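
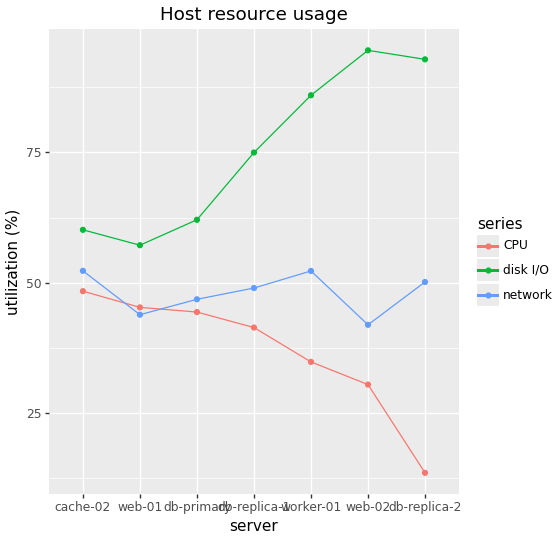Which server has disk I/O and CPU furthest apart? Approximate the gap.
db-replica-2, ≈ 80 %

db-replica-2: disk I/O ≈ 90, CPU ≈ 10 → gap ≈ 80. Next-largest (web-02) is only ≈ 60.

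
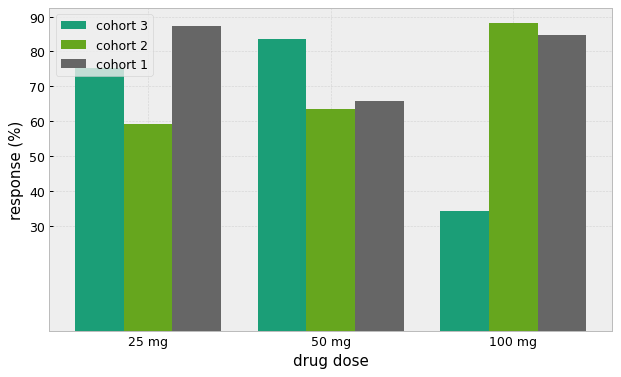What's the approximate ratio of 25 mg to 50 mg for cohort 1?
≈ 1.29×

25 mg ≈ 90, 50 mg ≈ 70; 90/70 ≈ 1.29.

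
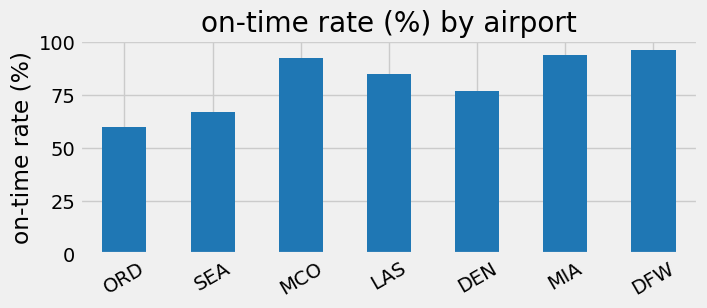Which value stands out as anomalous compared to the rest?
ORD

ORD ≈ 60; the rest sit between ≈ 70 and ≈ 100.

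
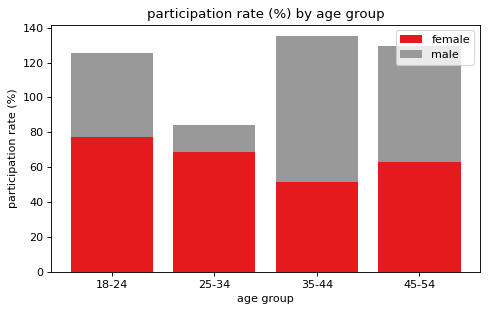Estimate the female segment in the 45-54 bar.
≈ 60

female top ≈ 60, bottom ≈ 0; segment ≈ 60.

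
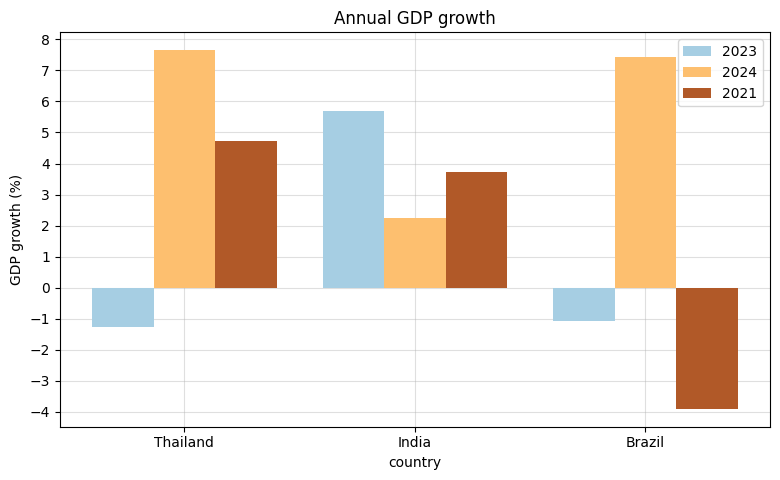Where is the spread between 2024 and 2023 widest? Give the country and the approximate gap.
Thailand: 2024 ≈ 8, 2023 ≈ -1 → gap ≈ 9. Next-largest (Brazil) is only ≈ 8.

Thailand, ≈ 9 %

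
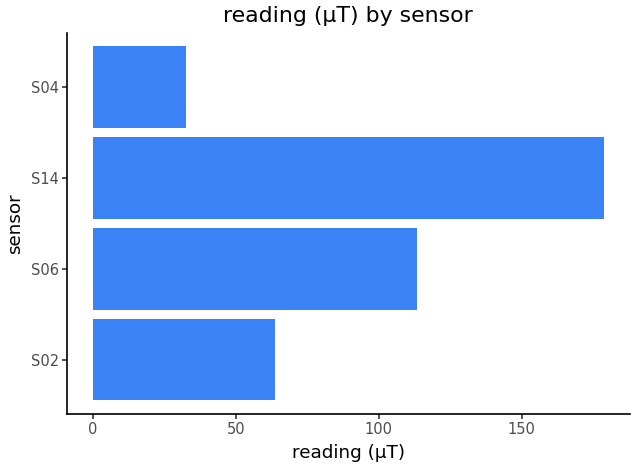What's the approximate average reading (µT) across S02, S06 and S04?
≈ 73

(60 + 120 + 40) / 3 ≈ 73.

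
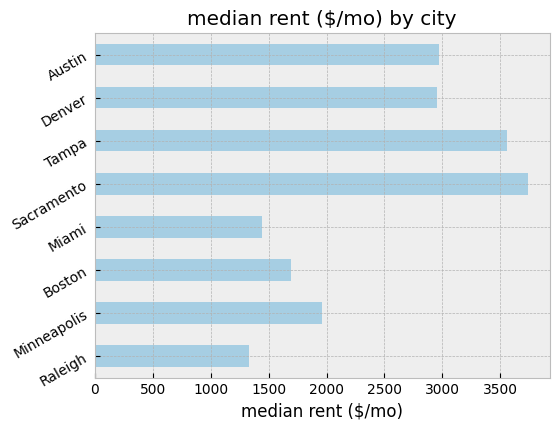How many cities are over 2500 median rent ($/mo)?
4

Above 2500: Sacramento, Tampa, Denver, Austin.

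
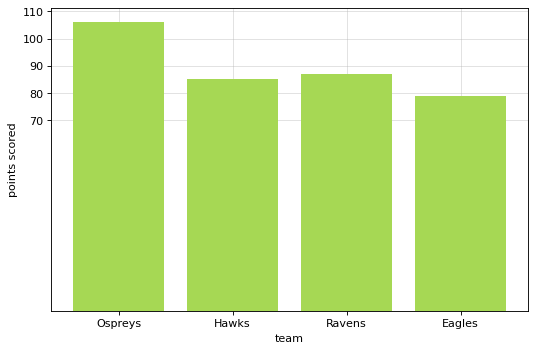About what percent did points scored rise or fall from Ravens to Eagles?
≈ -11.1%

Ravens ≈ 90, Eagles ≈ 80; (80 − 90) / 90 ≈ -11.1%.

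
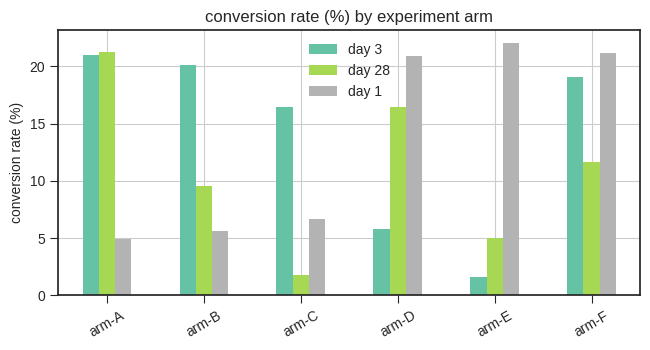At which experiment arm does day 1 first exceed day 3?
arm-C: day 1 ≈ 6 vs day 3 ≈ 16 (not yet); arm-D: day 1 ≈ 20 vs day 3 ≈ 6 (first crossover).

arm-D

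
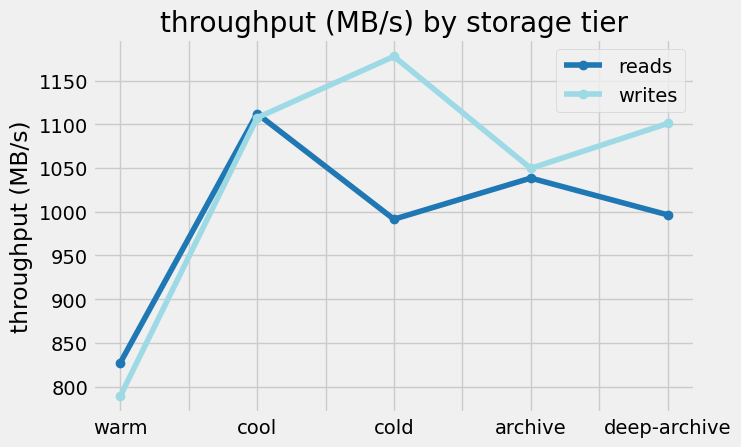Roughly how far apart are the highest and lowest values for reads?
Max cool ≈ 1100, min warm ≈ 850; range ≈ 250.

≈ 250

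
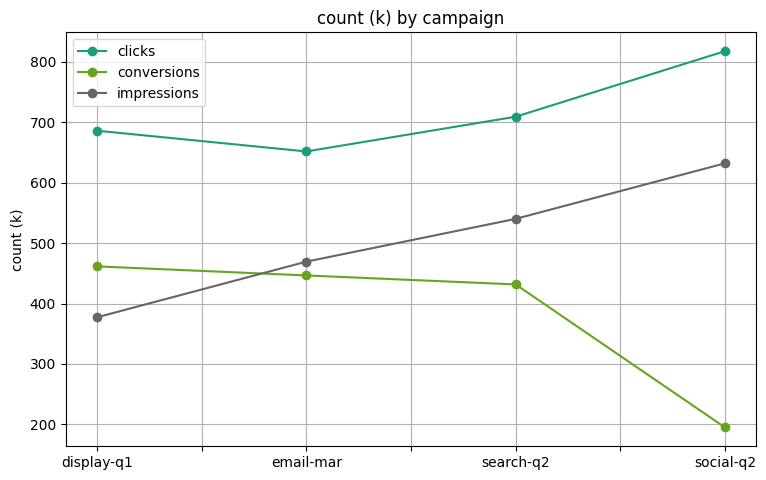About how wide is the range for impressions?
Max social-q2 ≈ 600, min display-q1 ≈ 400; range ≈ 200.

≈ 200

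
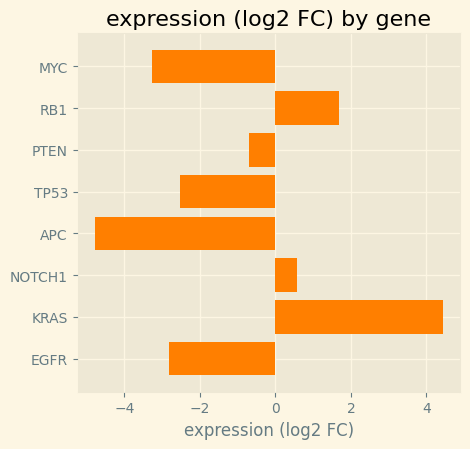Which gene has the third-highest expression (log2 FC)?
Top 4: KRAS ≈ 4, RB1 ≈ 2, NOTCH1 ≈ 1, PTEN ≈ -1.

NOTCH1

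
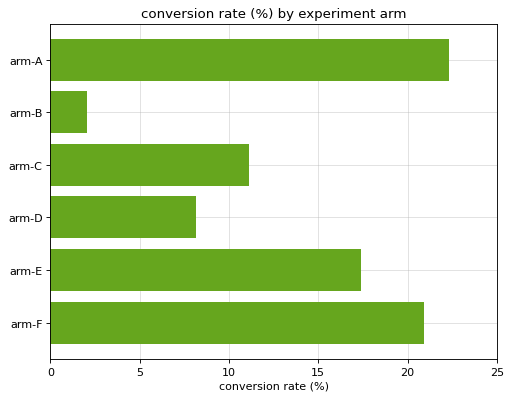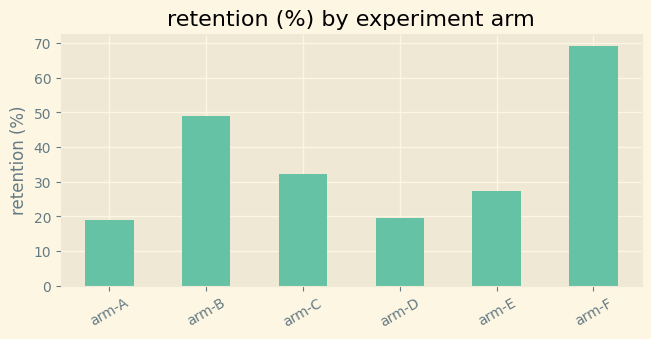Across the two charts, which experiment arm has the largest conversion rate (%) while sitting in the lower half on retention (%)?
arm-A

Chart 2 median retention (%) ≈ 30; below-median experiment arms: arm-A, arm-D, arm-E. Among those, arm-A has the highest conversion rate (%) (≈ 20).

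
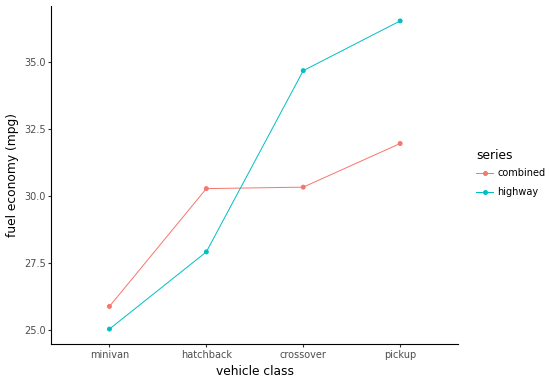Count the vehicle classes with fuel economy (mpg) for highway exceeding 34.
Above 34: crossover, pickup.

2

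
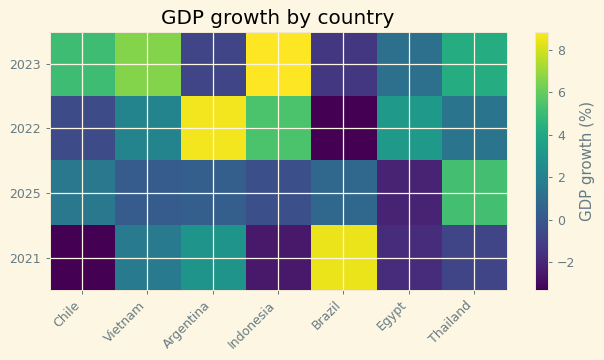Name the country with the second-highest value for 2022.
Indonesia

Top 3 for 2022: Argentina ≈ 8, Indonesia ≈ 6, Egypt ≈ 4.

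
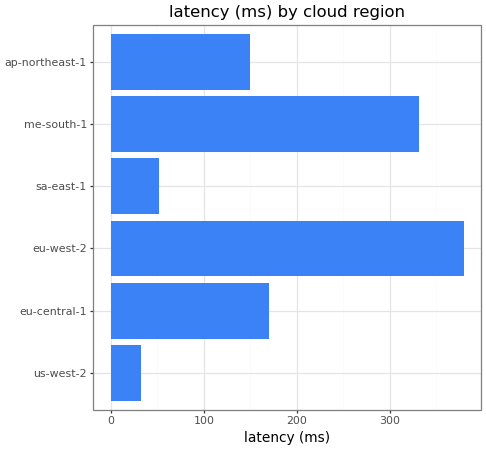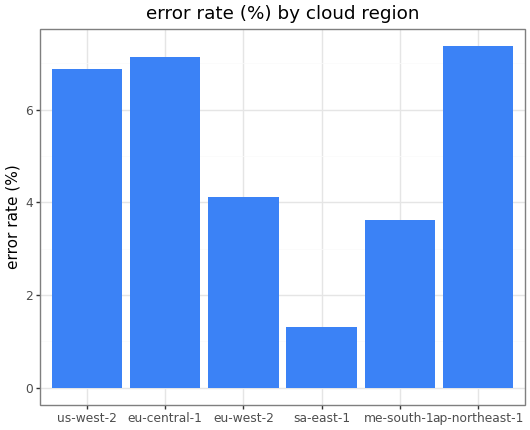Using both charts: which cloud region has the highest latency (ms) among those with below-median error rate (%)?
eu-west-2

Chart 2 median error rate (%) ≈ 5; below-median cloud regions: eu-west-2, sa-east-1, me-south-1. Among those, eu-west-2 has the highest latency (ms) (≈ 400).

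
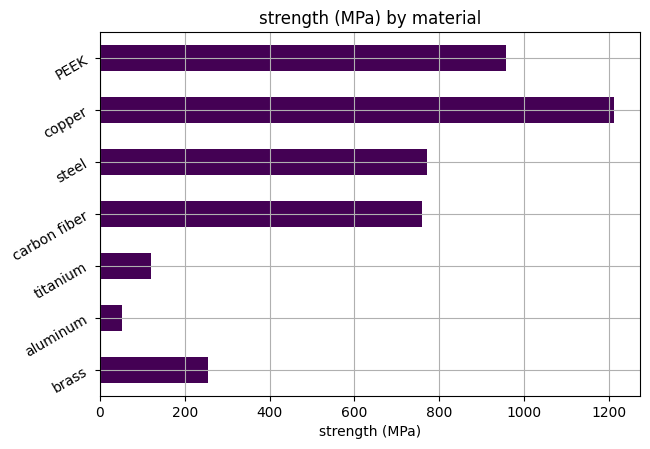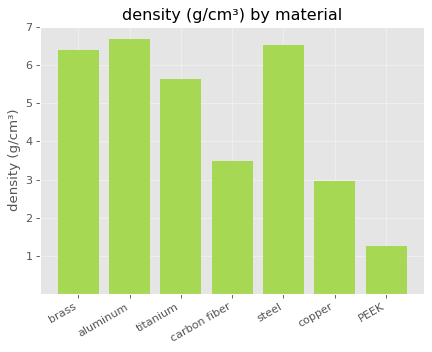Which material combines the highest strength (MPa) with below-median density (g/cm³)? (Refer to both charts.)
copper

Chart 2 median density (g/cm³) ≈ 6; below-median materials: carbon fiber, copper, PEEK. Among those, copper has the highest strength (MPa) (≈ 1200).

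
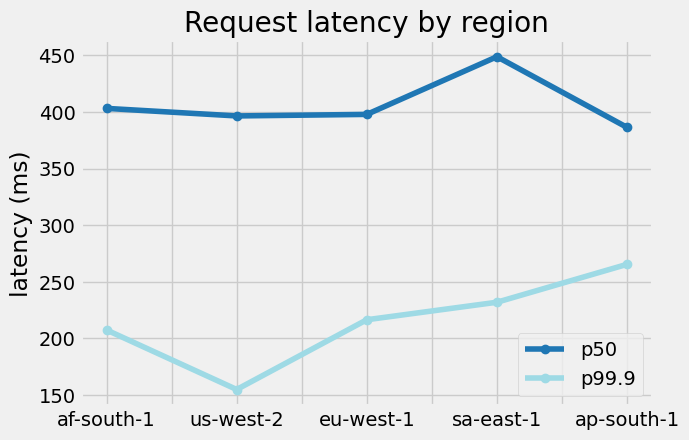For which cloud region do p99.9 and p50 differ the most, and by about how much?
us-west-2, ≈ 250 ms

us-west-2: p99.9 ≈ 150, p50 ≈ 400 → gap ≈ 250. Next-largest (sa-east-1) is only ≈ 225.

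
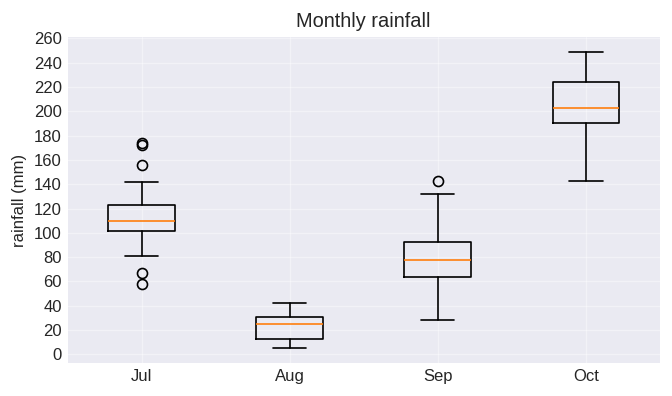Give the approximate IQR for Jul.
Q3 ≈ 120, Q1 ≈ 100; IQR ≈ 20.

≈ 20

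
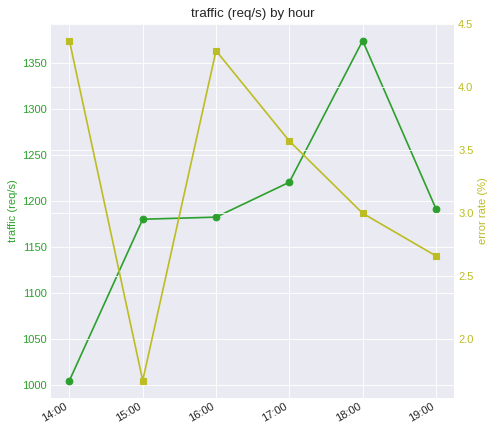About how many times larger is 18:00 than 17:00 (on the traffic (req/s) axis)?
18:00 ≈ 1350, 17:00 ≈ 1200; 1350/1200 ≈ 1.12.

≈ 1.12×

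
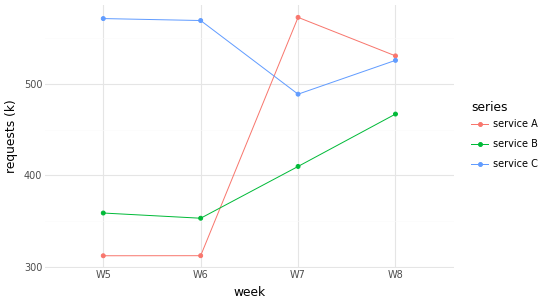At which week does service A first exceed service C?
W6: service A ≈ 300 vs service C ≈ 575 (not yet); W7: service A ≈ 575 vs service C ≈ 500 (first crossover).

W7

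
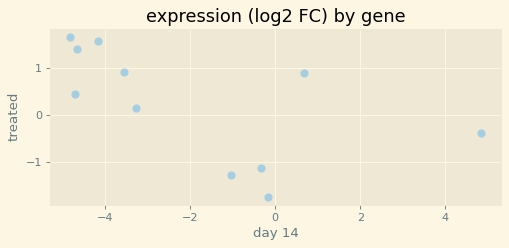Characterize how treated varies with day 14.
Points are negatively correlated; moderate (|r| ≈ 0.6).

negative, moderate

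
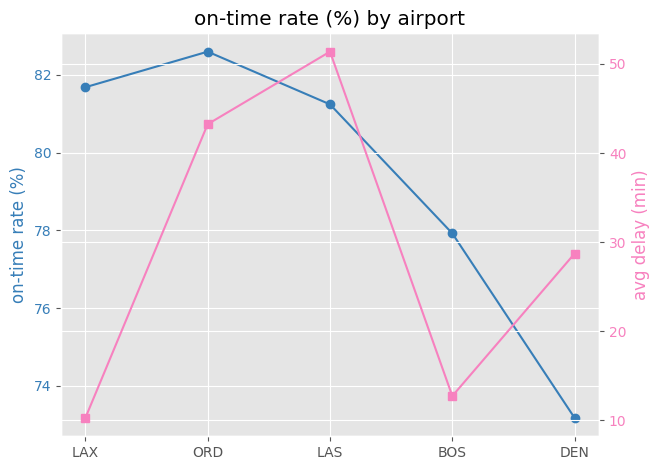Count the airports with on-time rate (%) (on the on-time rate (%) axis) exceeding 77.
Above 77: LAX, ORD, LAS, BOS.

4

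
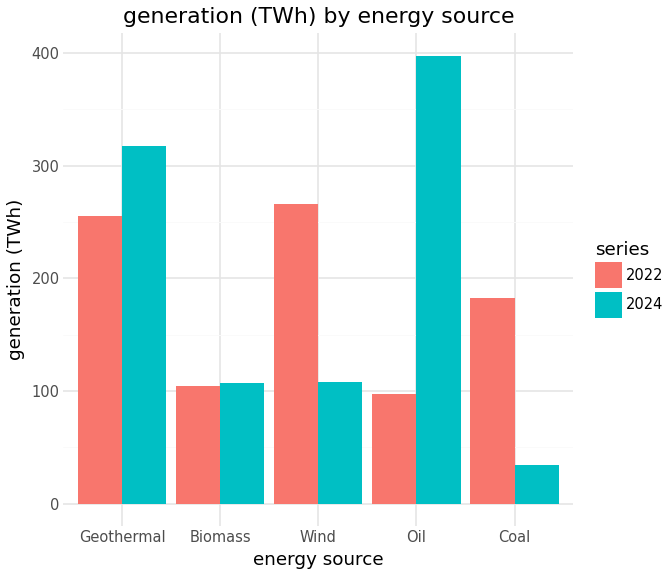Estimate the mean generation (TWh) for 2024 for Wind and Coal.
(100 + 50) / 2 ≈ 75.

≈ 75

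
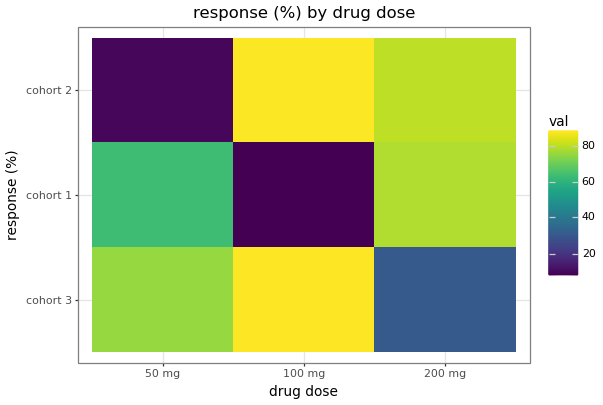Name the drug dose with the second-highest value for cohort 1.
Top 3 for cohort 1: 200 mg ≈ 80, 50 mg ≈ 60, 100 mg ≈ 10.

50 mg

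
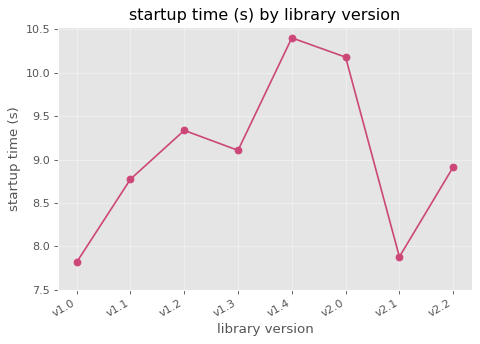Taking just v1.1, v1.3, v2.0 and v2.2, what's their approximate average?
≈ 9.25

(9.0 + 9.0 + 10.0 + 9.0) / 4 ≈ 9.25.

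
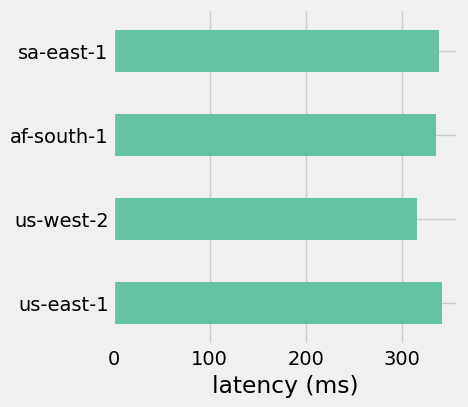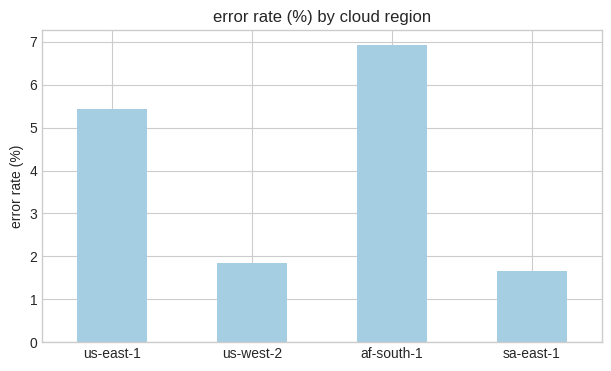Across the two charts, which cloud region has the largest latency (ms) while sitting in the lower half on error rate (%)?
Chart 2 median error rate (%) ≈ 4; below-median cloud regions: us-west-2, sa-east-1. Among those, sa-east-1 has the highest latency (ms) (≈ 350).

sa-east-1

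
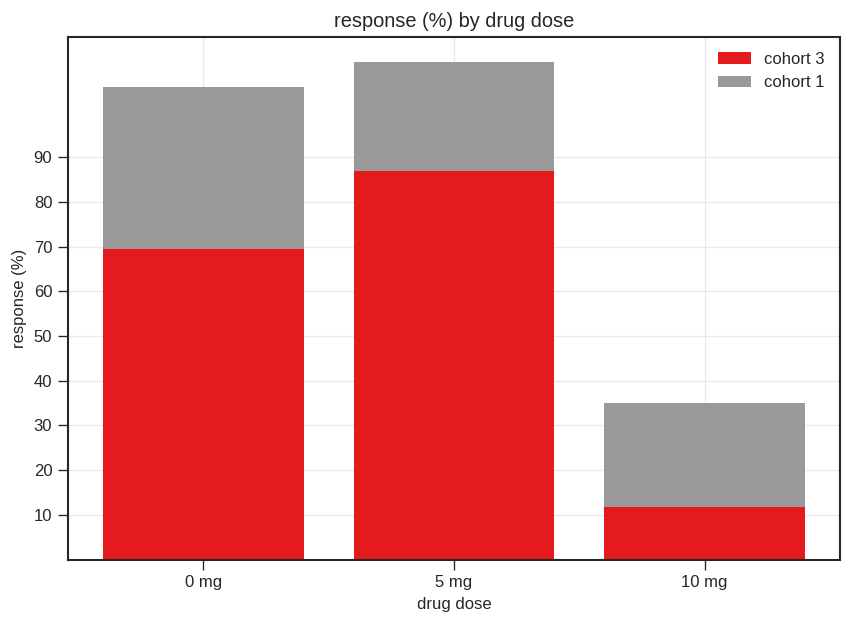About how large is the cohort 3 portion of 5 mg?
cohort 3 top ≈ 90, bottom ≈ 0; segment ≈ 90.

≈ 90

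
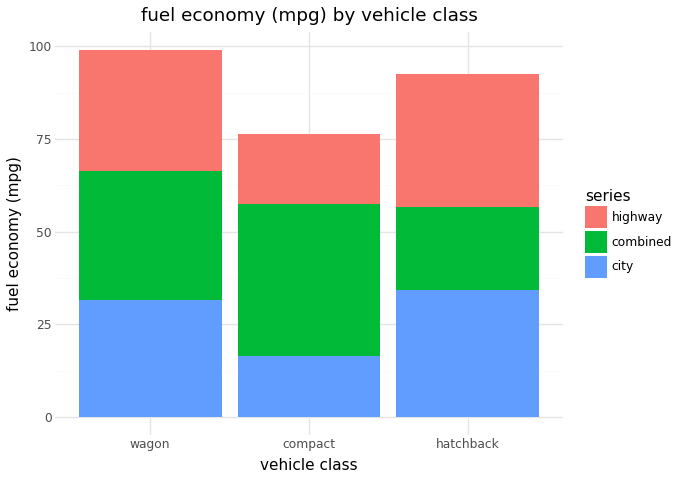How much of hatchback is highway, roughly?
≈ 30

highway top ≈ 90, bottom ≈ 60; segment ≈ 30.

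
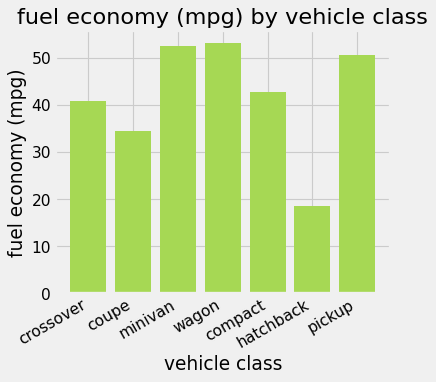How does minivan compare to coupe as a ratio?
≈ 1.57×

minivan ≈ 55, coupe ≈ 35; 55/35 ≈ 1.57.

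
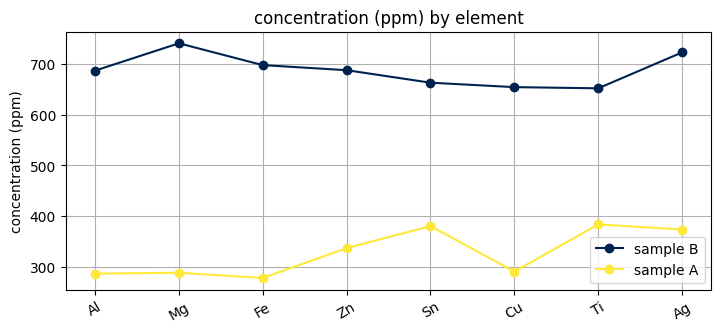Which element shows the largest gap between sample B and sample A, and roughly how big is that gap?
Mg, ≈ 450 ppm

Mg: sample B ≈ 750, sample A ≈ 300 → gap ≈ 450. Next-largest (Fe) is only ≈ 400.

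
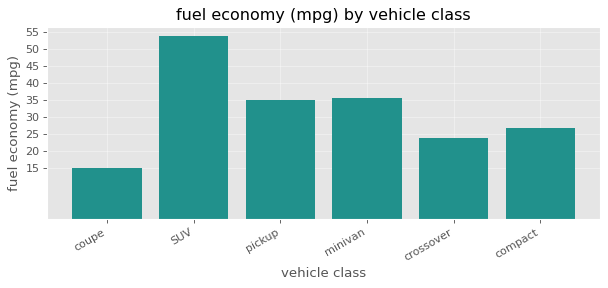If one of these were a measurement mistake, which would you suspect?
SUV

SUV ≈ 55; the rest sit between ≈ 15 and ≈ 35.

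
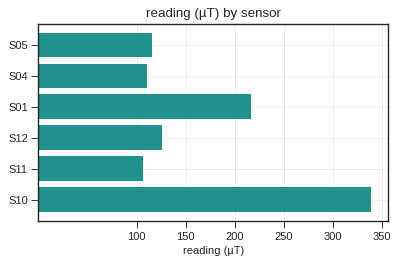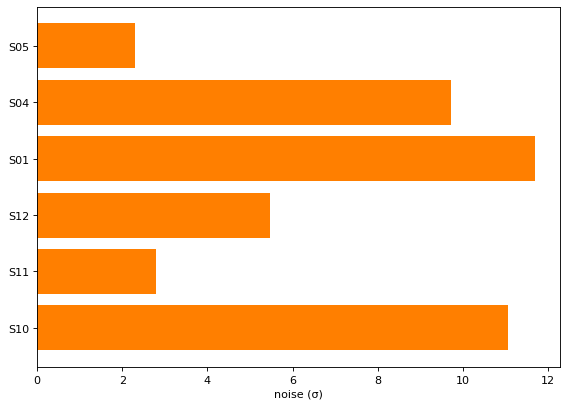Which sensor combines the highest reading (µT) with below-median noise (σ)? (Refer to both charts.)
Chart 2 median noise (σ) ≈ 8; below-median sensors: S05, S12, S11. Among those, S12 has the highest reading (µT) (≈ 150).

S12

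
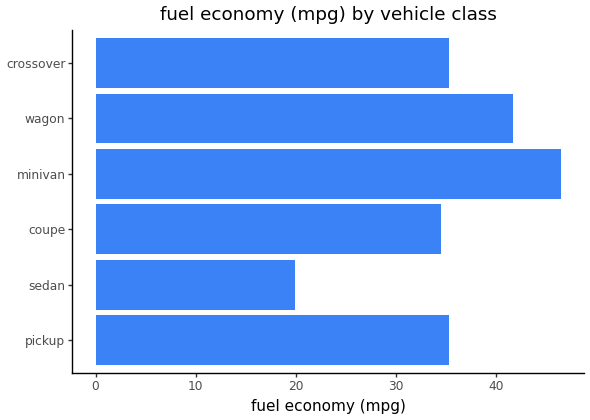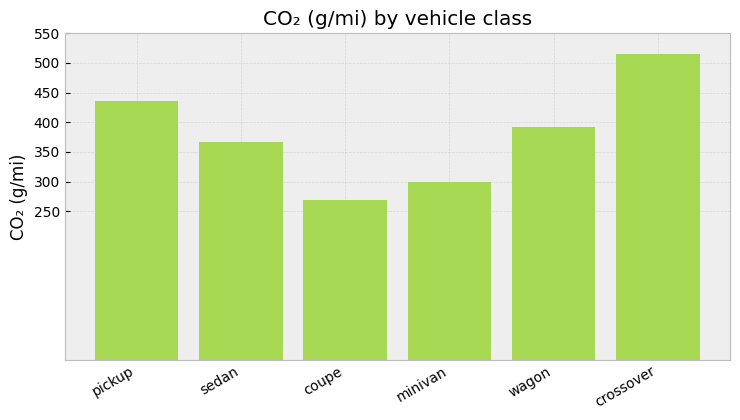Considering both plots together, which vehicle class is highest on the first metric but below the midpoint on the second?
minivan

Chart 2 median CO₂ (g/mi) ≈ 400; below-median vehicle classes: sedan, coupe, minivan. Among those, minivan has the highest fuel economy (mpg) (≈ 45).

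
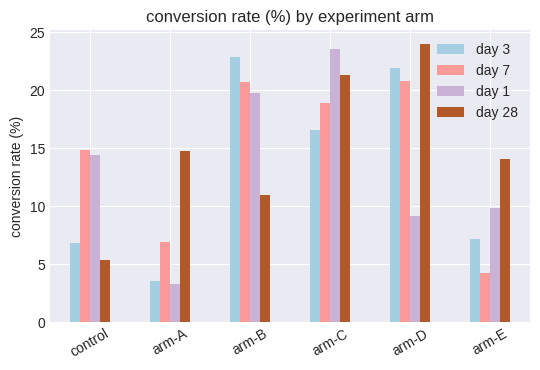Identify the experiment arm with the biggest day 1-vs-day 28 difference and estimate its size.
arm-D, ≈ 14 %

arm-D: day 1 ≈ 10, day 28 ≈ 24 → gap ≈ 14. Next-largest (arm-A) is only ≈ 10.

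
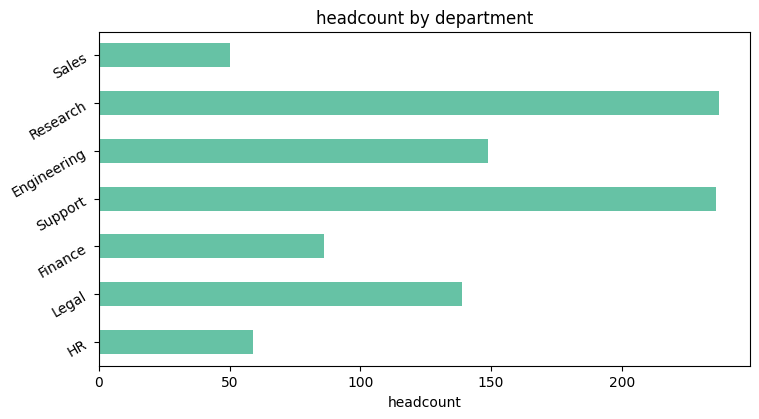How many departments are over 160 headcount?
Above 160: Support, Research.

2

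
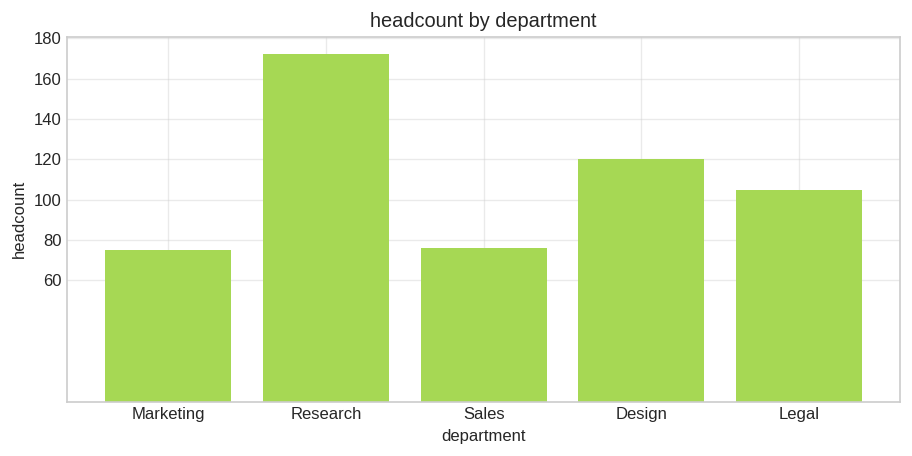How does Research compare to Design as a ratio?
Research ≈ 180, Design ≈ 120; 180/120 ≈ 1.5.

≈ 1.5×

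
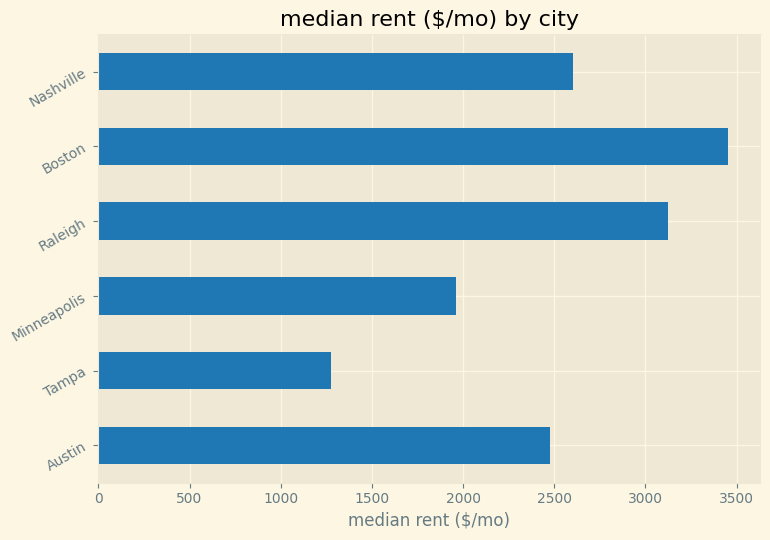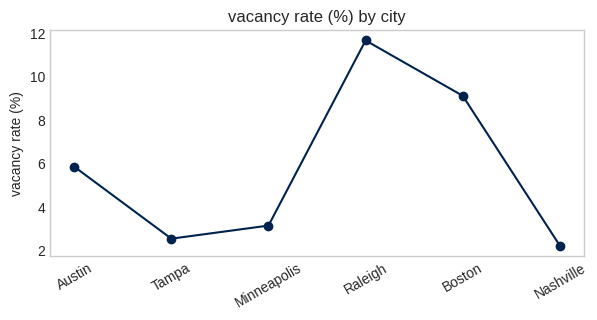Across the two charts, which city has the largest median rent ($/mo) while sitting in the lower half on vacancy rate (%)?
Nashville

Chart 2 median vacancy rate (%) ≈ 4; below-median cities: Tampa, Minneapolis, Nashville. Among those, Nashville has the highest median rent ($/mo) (≈ 2500).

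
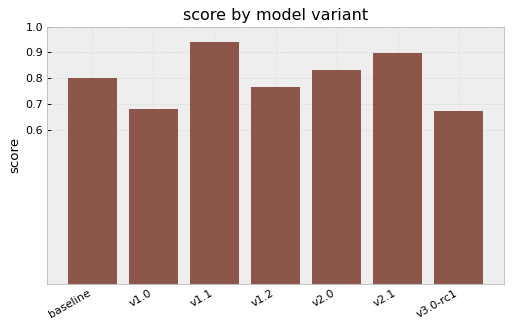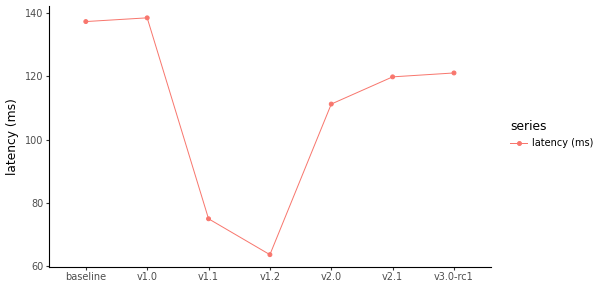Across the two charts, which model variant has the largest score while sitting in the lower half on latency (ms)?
Chart 2 median latency (ms) ≈ 120; below-median model variants: v1.1, v1.2, v2.0. Among those, v1.1 has the highest score (≈ 0.9).

v1.1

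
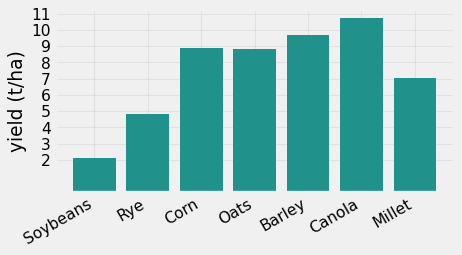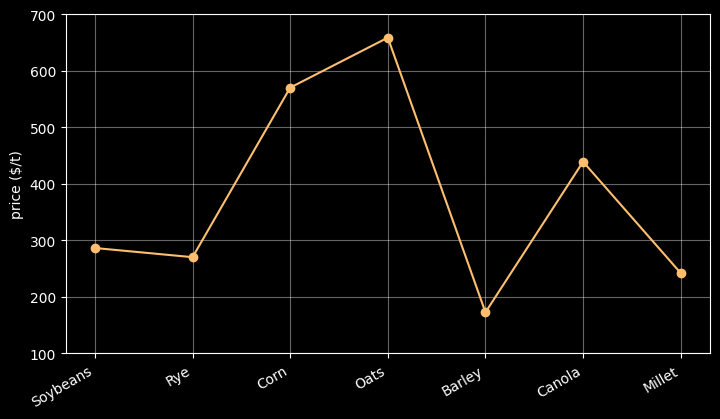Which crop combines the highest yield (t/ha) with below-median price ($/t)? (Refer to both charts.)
Barley

Chart 2 median price ($/t) ≈ 300; below-median crops: Rye, Barley, Millet. Among those, Barley has the highest yield (t/ha) (≈ 10).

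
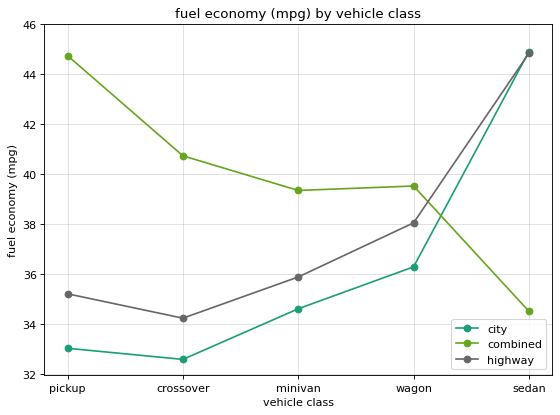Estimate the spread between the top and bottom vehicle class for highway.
Max sedan ≈ 44, min crossover ≈ 34; range ≈ 10.

≈ 10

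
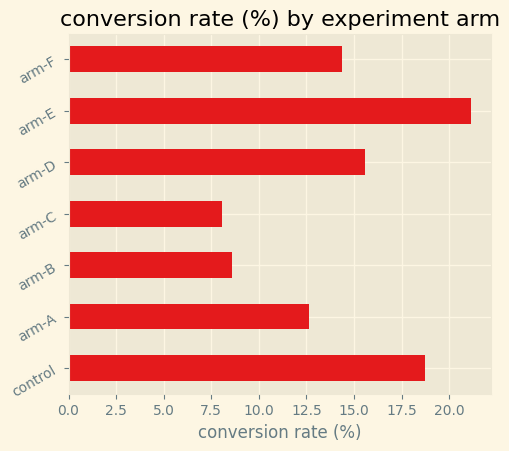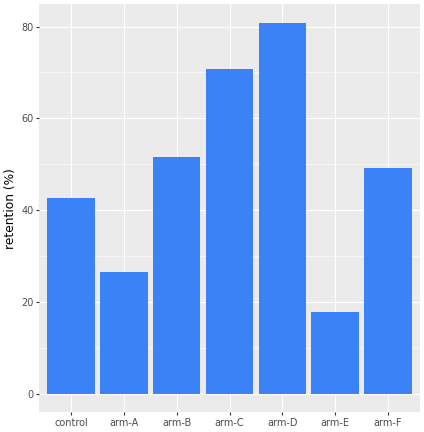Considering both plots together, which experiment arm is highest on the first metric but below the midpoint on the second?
Chart 2 median retention (%) ≈ 50; below-median experiment arms: control, arm-A, arm-E. Among those, arm-E has the highest conversion rate (%) (≈ 22).

arm-E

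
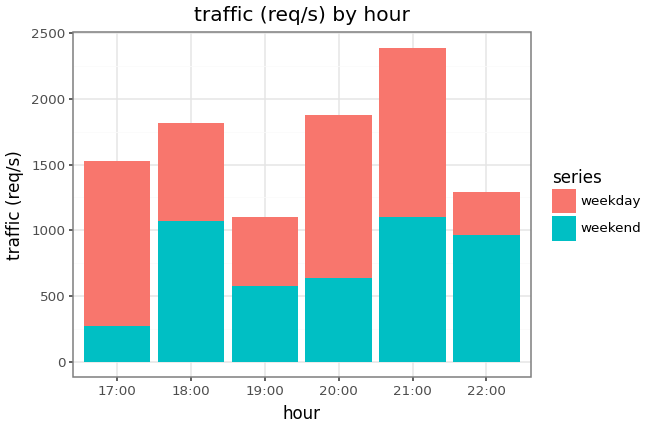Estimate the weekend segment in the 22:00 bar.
≈ 1000

weekend top ≈ 1000, bottom ≈ 0; segment ≈ 1000.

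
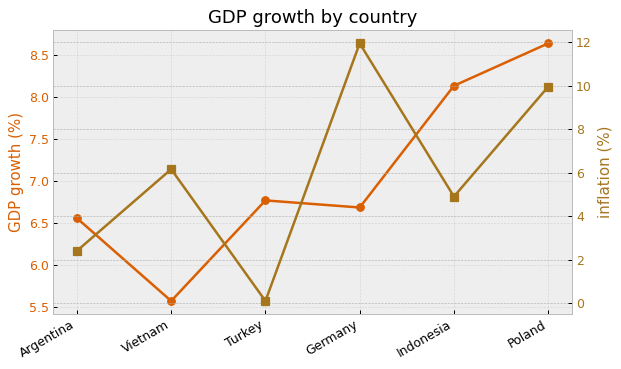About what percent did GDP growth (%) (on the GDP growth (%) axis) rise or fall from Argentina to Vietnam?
Argentina ≈ 6.5, Vietnam ≈ 5.5; (5.5 − 6.5) / 6.5 ≈ -15.4%.

≈ -15.4%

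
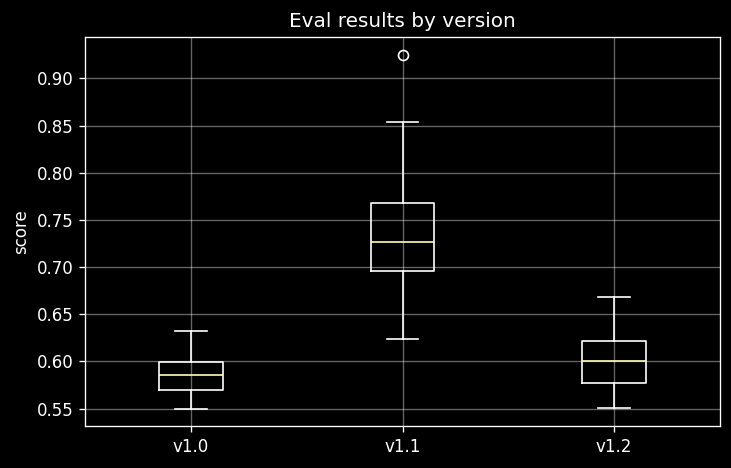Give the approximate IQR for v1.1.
Q3 ≈ 0.76, Q1 ≈ 0.70; IQR ≈ 0.06.

≈ 0.06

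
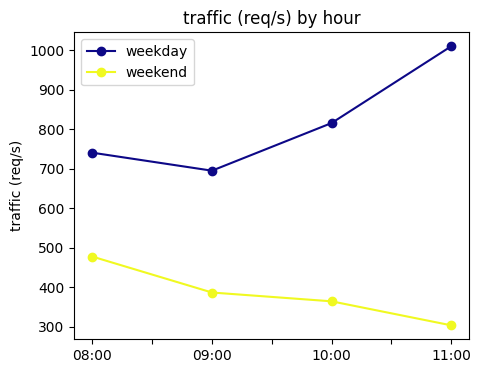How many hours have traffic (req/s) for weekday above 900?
1

Above 900: 11:00.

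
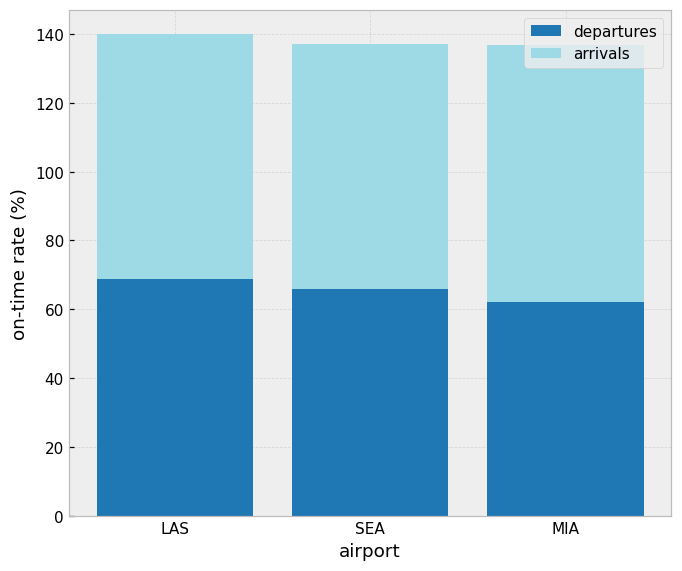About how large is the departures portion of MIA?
departures top ≈ 60, bottom ≈ 0; segment ≈ 60.

≈ 60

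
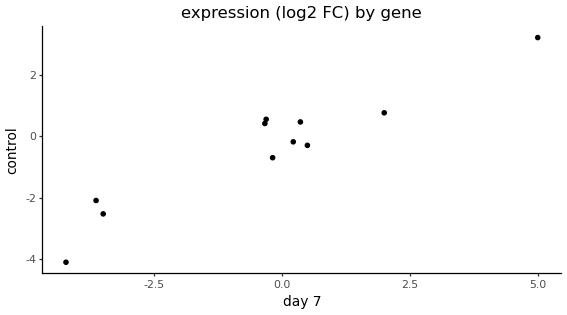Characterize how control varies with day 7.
positive, strong

Points are positively correlated; strong (|r| ≈ 1.0).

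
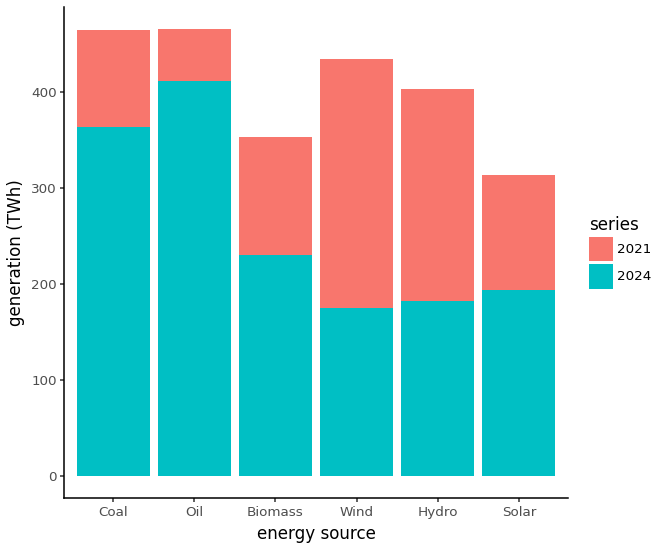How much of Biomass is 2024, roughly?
2024 top ≈ 250, bottom ≈ 0; segment ≈ 250.

≈ 250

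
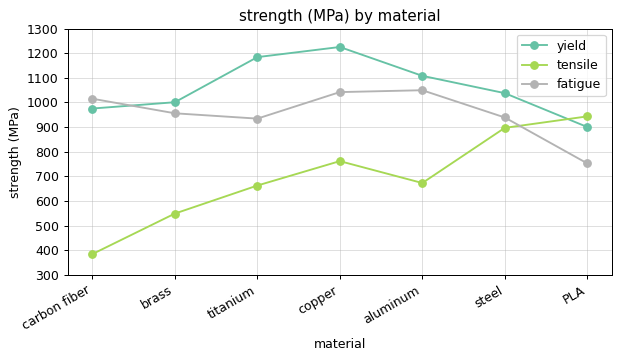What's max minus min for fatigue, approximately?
≈ 200

Max aluminum ≈ 1000, min PLA ≈ 800; range ≈ 200.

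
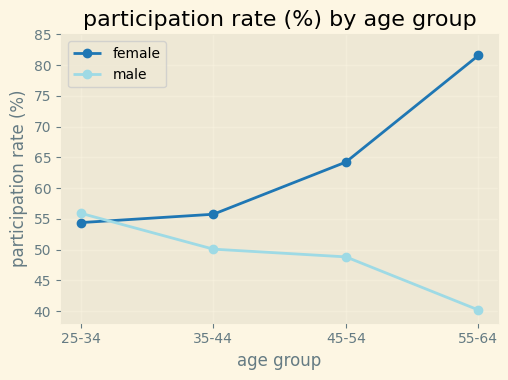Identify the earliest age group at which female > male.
25-34: female ≈ 55 vs male ≈ 55 (not yet); 35-44: female ≈ 55 vs male ≈ 50 (first crossover).

35-44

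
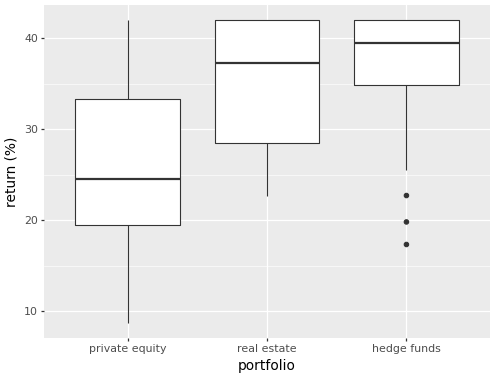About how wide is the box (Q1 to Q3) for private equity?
Q3 ≈ 33, Q1 ≈ 19; IQR ≈ 14.

≈ 14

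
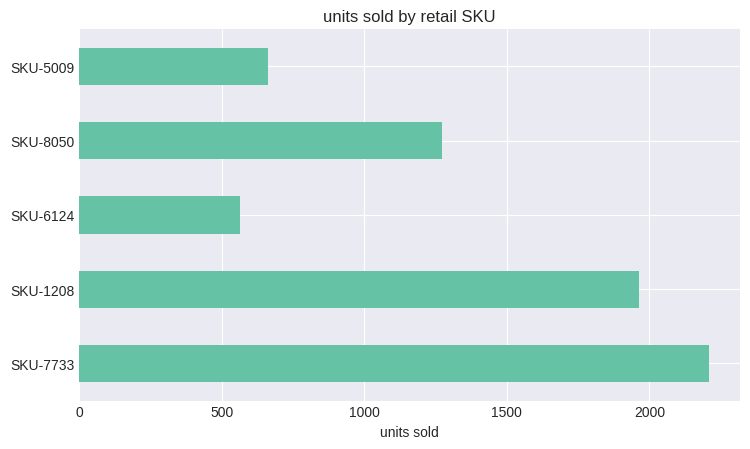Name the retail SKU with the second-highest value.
Top 3: SKU-7733 ≈ 2200, SKU-1208 ≈ 2000, SKU-8050 ≈ 1200.

SKU-1208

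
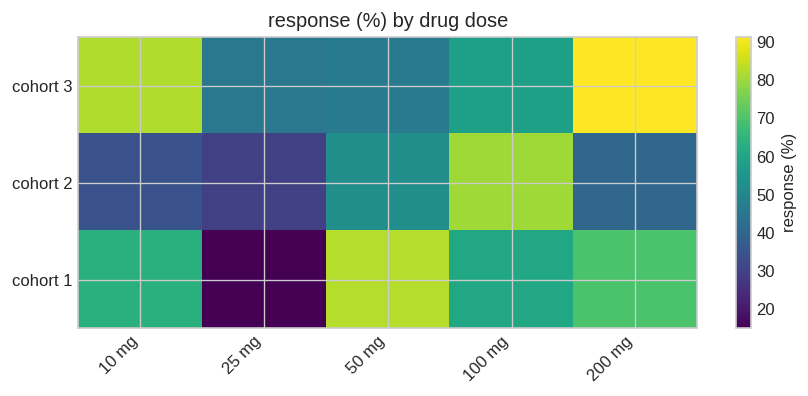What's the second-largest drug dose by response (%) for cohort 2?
50 mg

Top 3 for cohort 2: 100 mg ≈ 80, 50 mg ≈ 50, 200 mg ≈ 40.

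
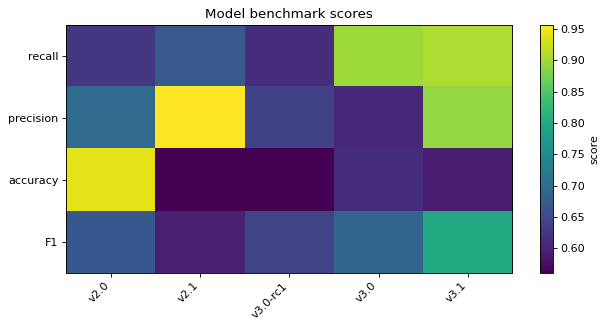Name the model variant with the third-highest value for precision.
Top 4 for precision: v2.1 ≈ 0.95, v3.1 ≈ 0.90, v2.0 ≈ 0.70, v3.0-rc1 ≈ 0.65.

v2.0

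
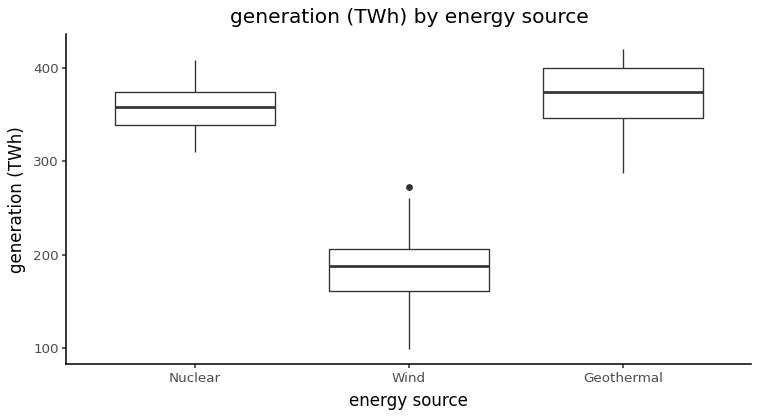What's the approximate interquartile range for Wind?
Q3 ≈ 200, Q1 ≈ 160; IQR ≈ 40.

≈ 40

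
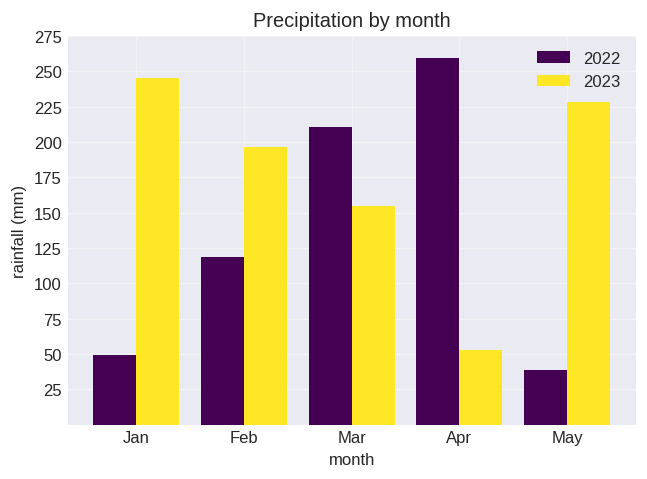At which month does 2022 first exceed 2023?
Feb: 2022 ≈ 125 vs 2023 ≈ 200 (not yet); Mar: 2022 ≈ 200 vs 2023 ≈ 150 (first crossover).

Mar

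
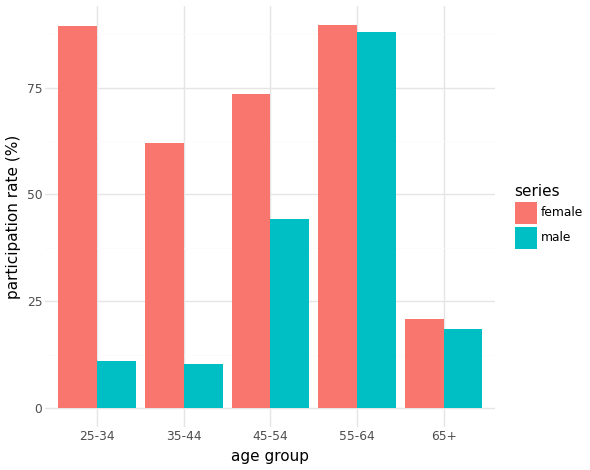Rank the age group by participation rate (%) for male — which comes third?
Top 4 for male: 55-64 ≈ 90, 45-54 ≈ 40, 65+ ≈ 20, 25-34 ≈ 10.

65+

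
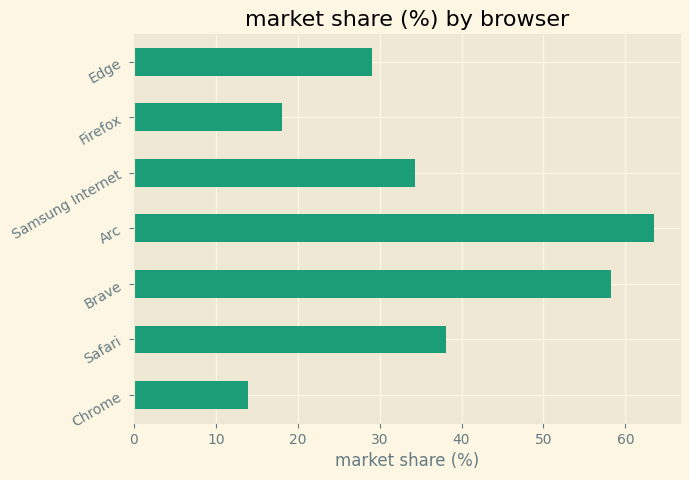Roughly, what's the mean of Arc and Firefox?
≈ 40

(60 + 20) / 2 ≈ 40.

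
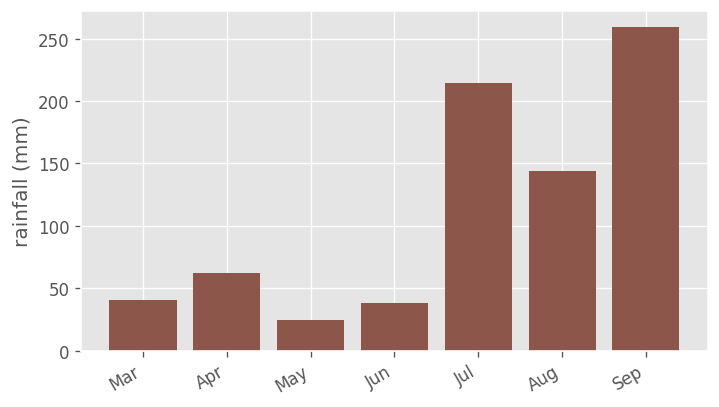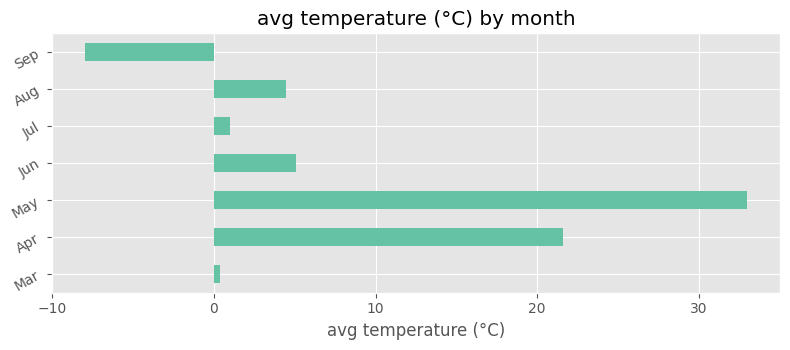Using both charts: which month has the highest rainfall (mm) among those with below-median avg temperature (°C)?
Sep

Chart 2 median avg temperature (°C) ≈ 5; below-median months: Mar, Jul, Sep. Among those, Sep has the highest rainfall (mm) (≈ 250).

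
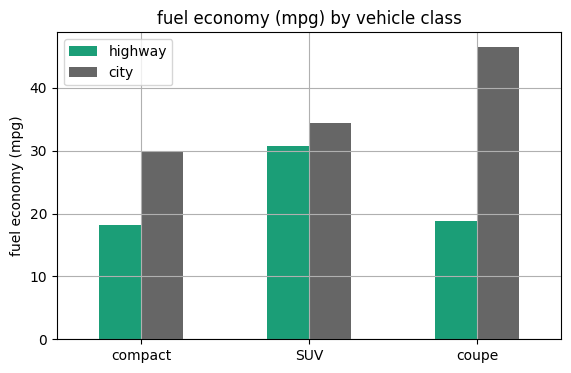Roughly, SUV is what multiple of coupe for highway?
≈ 1.5×

SUV ≈ 30, coupe ≈ 20; 30/20 ≈ 1.5.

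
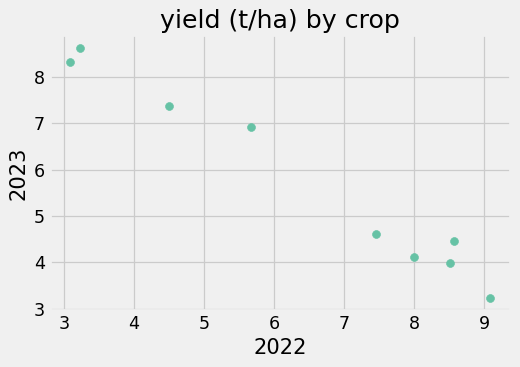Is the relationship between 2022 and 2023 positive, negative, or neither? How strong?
Points are negatively correlated; strong (|r| ≈ 1.0).

negative, strong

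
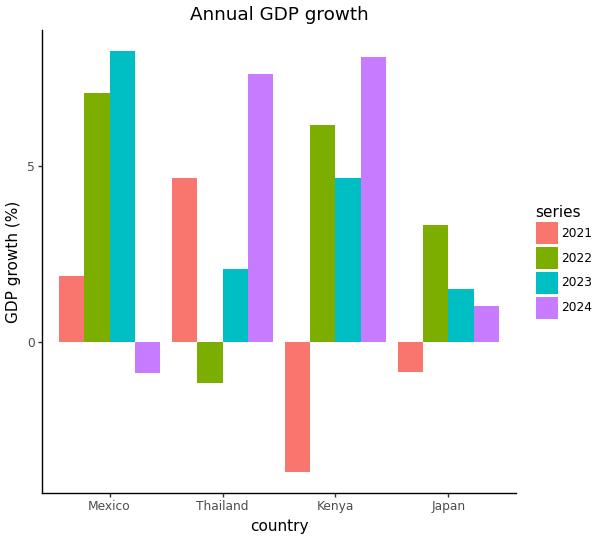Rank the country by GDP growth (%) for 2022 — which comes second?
Top 3 for 2022: Mexico ≈ 7, Kenya ≈ 6, Japan ≈ 3.

Kenya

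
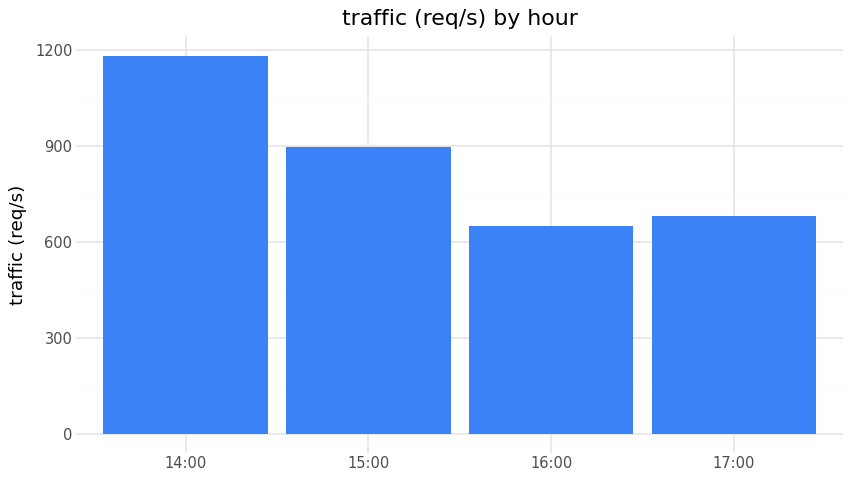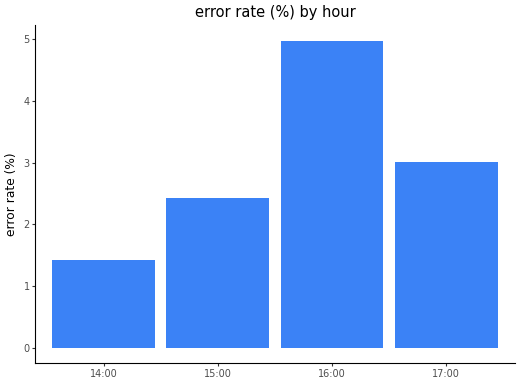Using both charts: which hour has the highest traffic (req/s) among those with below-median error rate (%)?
Chart 2 median error rate (%) ≈ 2.5; below-median hours: 14:00, 15:00. Among those, 14:00 has the highest traffic (req/s) (≈ 1200).

14:00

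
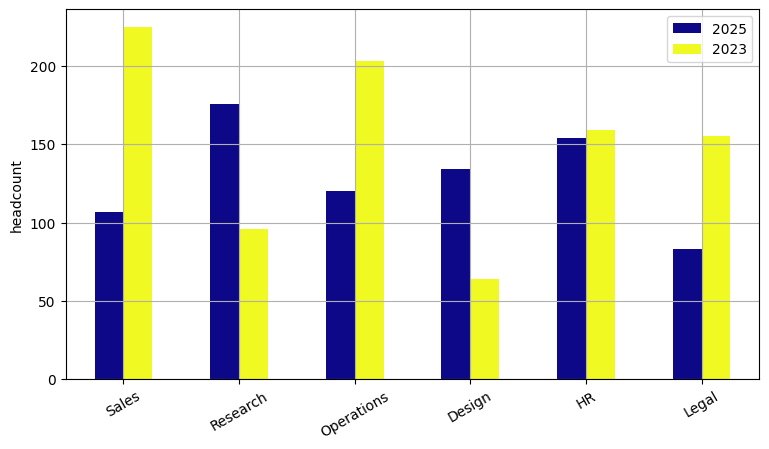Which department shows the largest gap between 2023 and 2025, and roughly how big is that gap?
Sales: 2023 ≈ 220, 2025 ≈ 100 → gap ≈ 120. Next-largest (Operations) is only ≈ 80.

Sales, ≈ 120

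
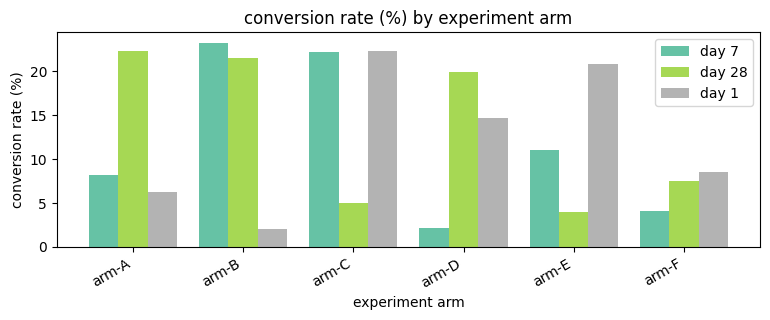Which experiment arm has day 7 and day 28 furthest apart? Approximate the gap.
arm-D: day 7 ≈ 2, day 28 ≈ 20 → gap ≈ 18. Next-largest (arm-C) is only ≈ 16.

arm-D, ≈ 18 %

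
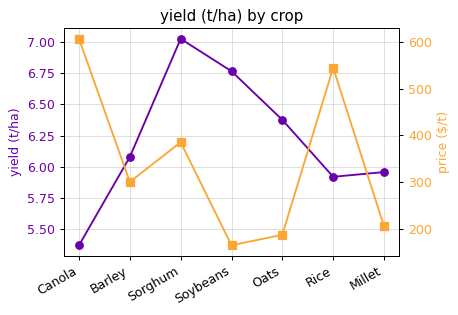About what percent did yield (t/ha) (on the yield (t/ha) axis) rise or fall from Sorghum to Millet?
≈ -14.3%

Sorghum ≈ 7.0, Millet ≈ 6.0; (6.0 − 7.0) / 7.0 ≈ -14.3%.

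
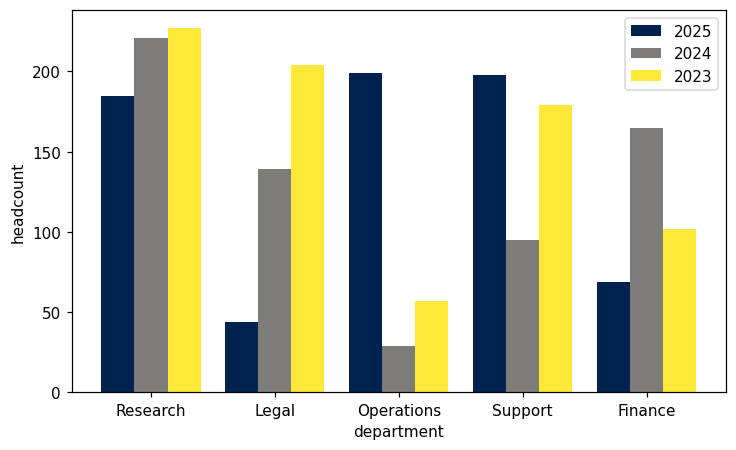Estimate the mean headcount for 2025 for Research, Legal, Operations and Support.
≈ 155

(180 + 40 + 200 + 200) / 4 ≈ 155.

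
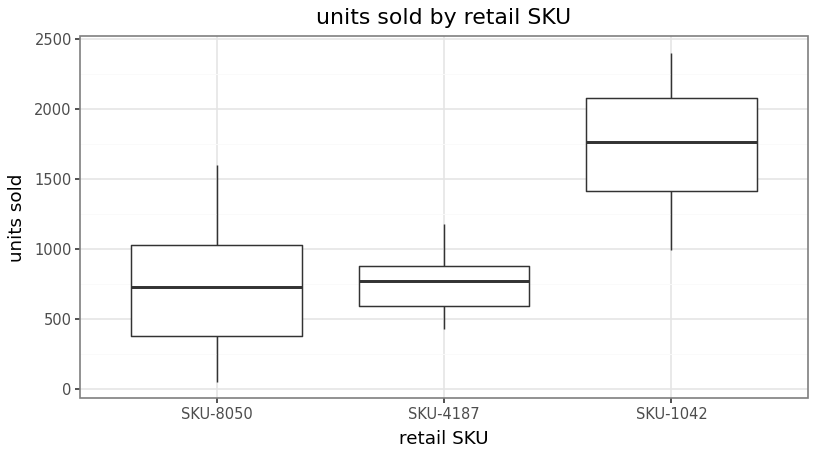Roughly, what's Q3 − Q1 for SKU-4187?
Q3 ≈ 900, Q1 ≈ 600; IQR ≈ 300.

≈ 300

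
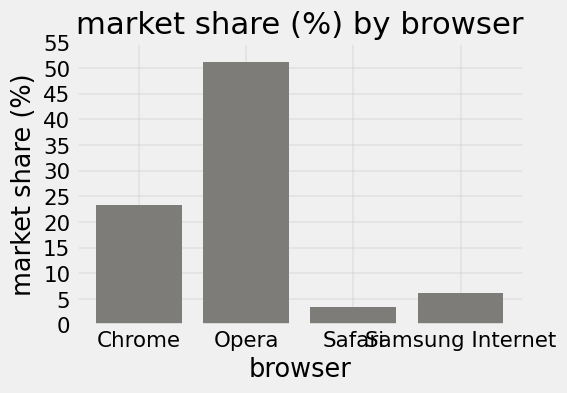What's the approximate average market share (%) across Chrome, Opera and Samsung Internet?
≈ 27

(25 + 50 + 5) / 3 ≈ 27.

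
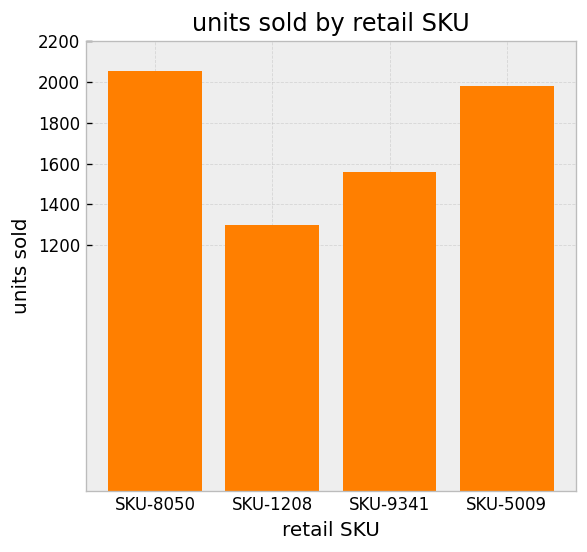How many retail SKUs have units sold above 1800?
2

Above 1800: SKU-8050, SKU-5009.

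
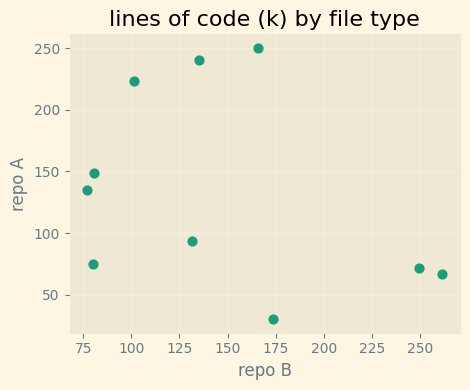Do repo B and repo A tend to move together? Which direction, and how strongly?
negative, weak

Points are negatively correlated; weak (|r| ≈ 0.3).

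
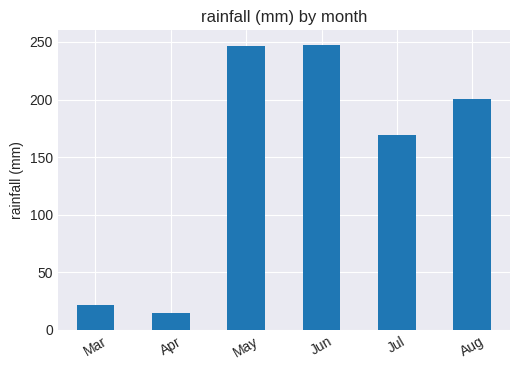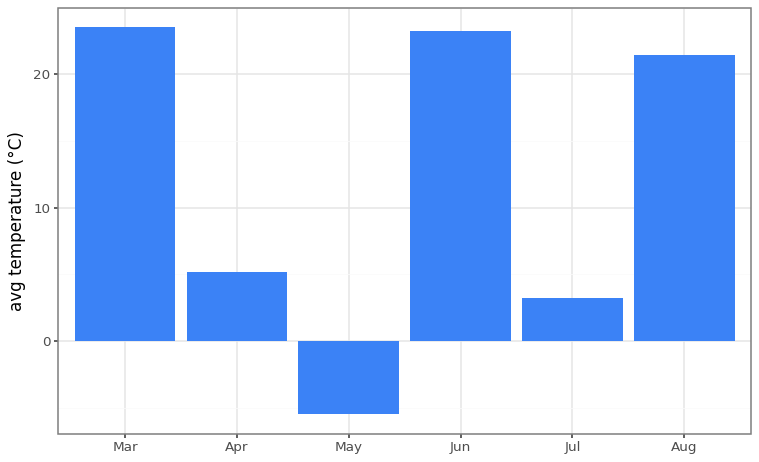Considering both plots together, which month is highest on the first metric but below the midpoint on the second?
May

Chart 2 median avg temperature (°C) ≈ 15; below-median months: Apr, May, Jul. Among those, May has the highest rainfall (mm) (≈ 250).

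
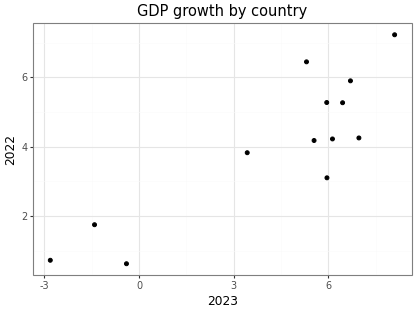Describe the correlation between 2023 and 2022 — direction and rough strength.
positive, strong

Points are positively correlated; strong (|r| ≈ 0.9).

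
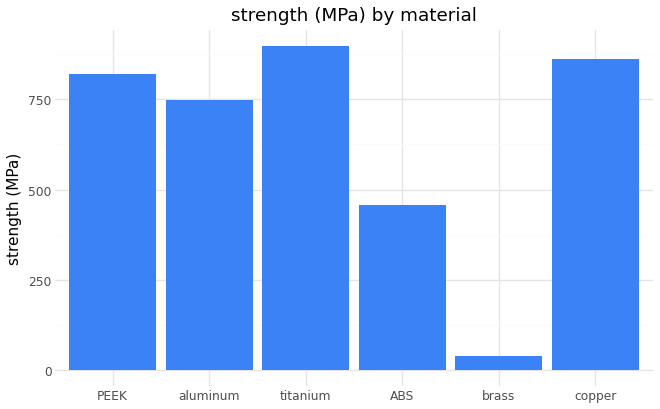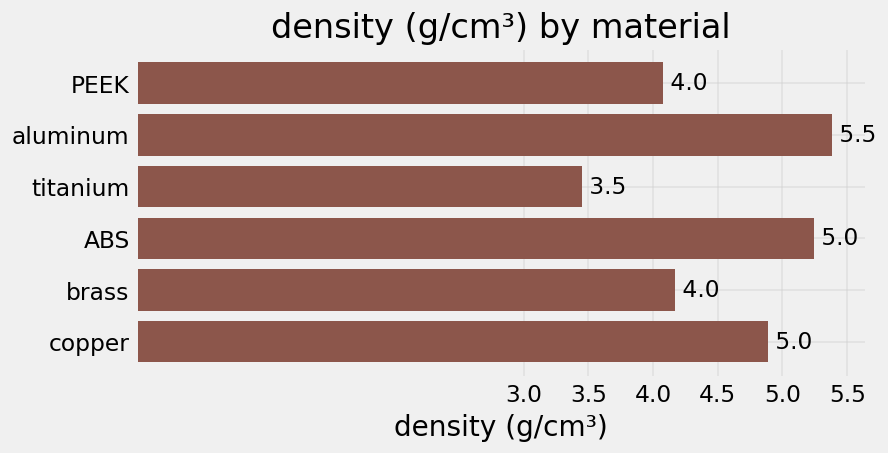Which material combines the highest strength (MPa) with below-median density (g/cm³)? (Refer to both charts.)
Chart 2 median density (g/cm³) ≈ 4.5; below-median materials: PEEK, titanium, brass. Among those, titanium has the highest strength (MPa) (≈ 900).

titanium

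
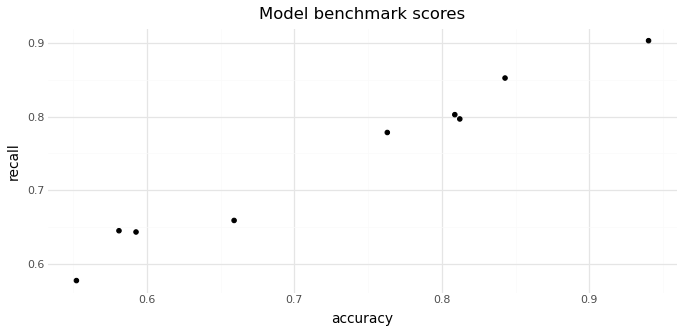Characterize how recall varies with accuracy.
positive, strong

Points are positively correlated; strong (|r| ≈ 1.0).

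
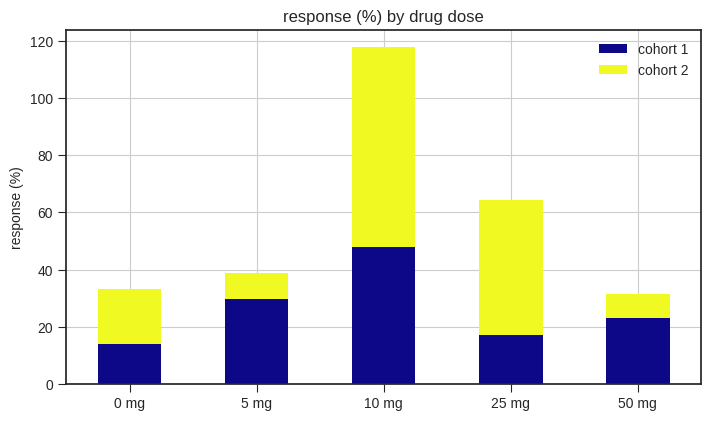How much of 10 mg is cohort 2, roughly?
≈ 70

cohort 2 top ≈ 120, bottom ≈ 50; segment ≈ 70.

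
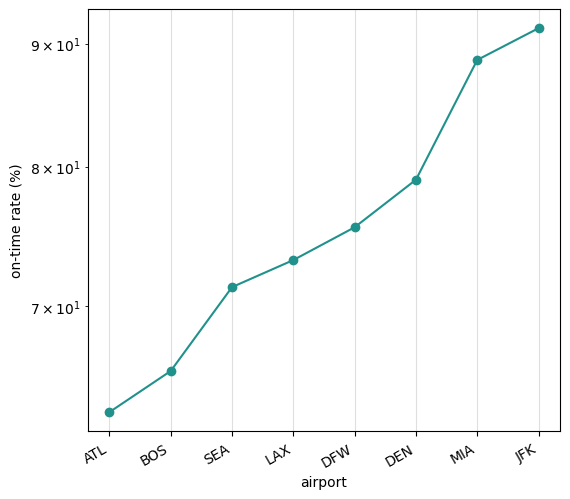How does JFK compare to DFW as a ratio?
JFK ≈ 90, DFW ≈ 75; 90/75 ≈ 1.2.

≈ 1.2×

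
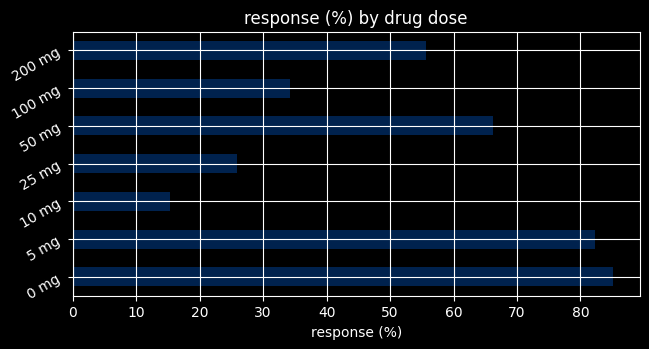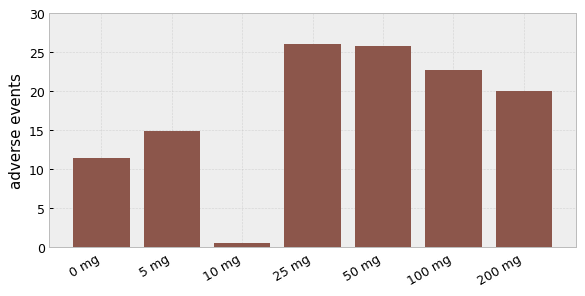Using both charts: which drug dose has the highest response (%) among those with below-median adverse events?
Chart 2 median adverse events ≈ 20; below-median drug doses: 0 mg, 5 mg, 10 mg. Among those, 0 mg has the highest response (%) (≈ 90).

0 mg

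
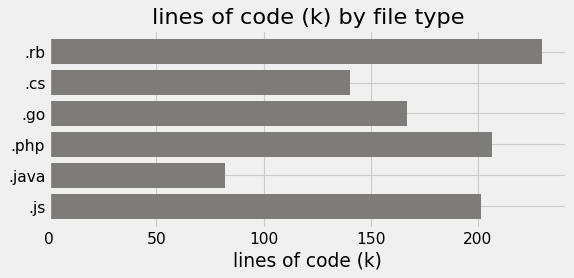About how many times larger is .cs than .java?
.cs ≈ 140, .java ≈ 80; 140/80 ≈ 1.75.

≈ 1.75×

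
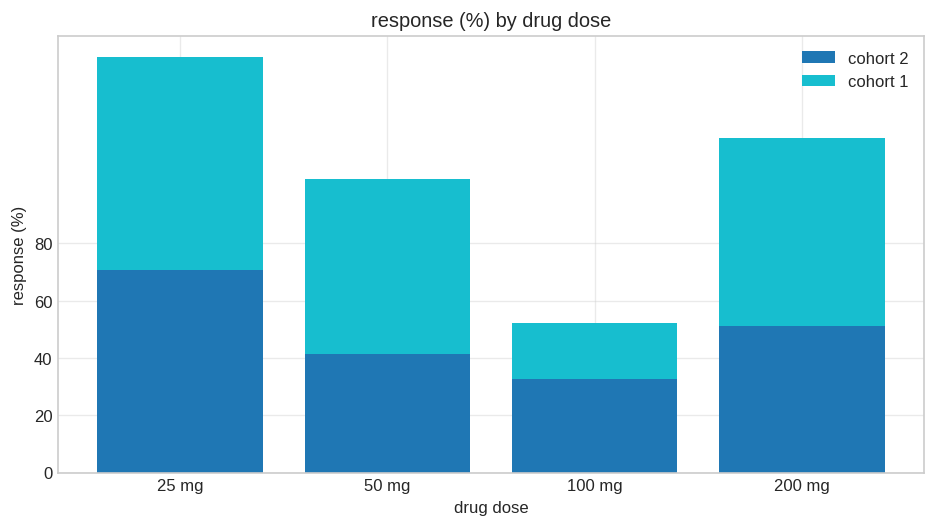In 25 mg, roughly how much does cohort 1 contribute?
≈ 60

cohort 1 top ≈ 140, bottom ≈ 80; segment ≈ 60.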